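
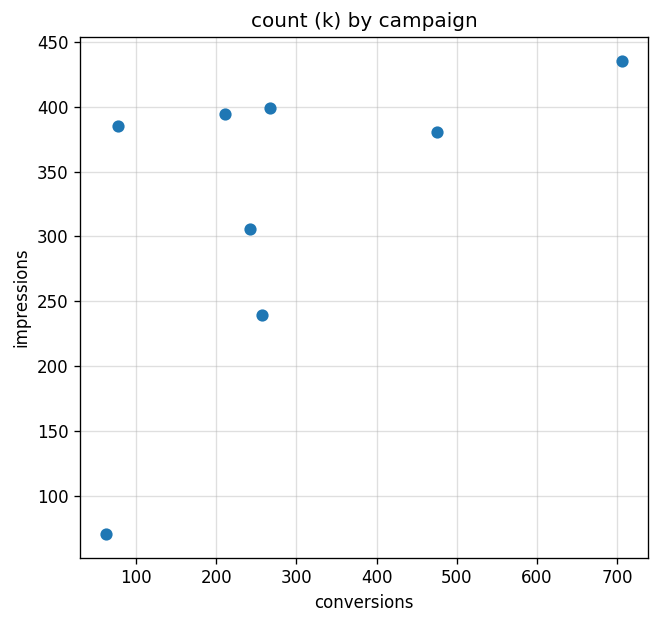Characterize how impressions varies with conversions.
positive, moderate

Points are positively correlated; moderate (|r| ≈ 0.5).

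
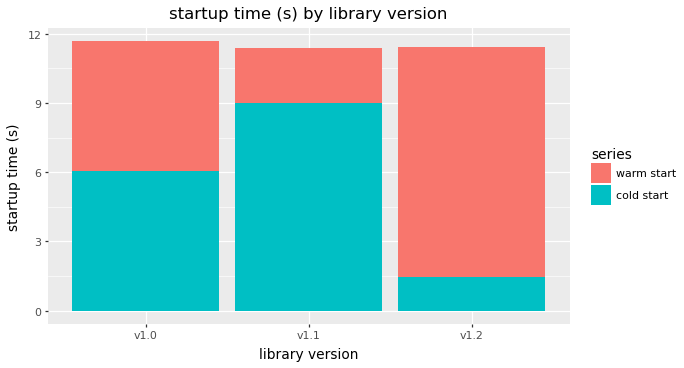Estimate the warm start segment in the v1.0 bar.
≈ 6

warm start top ≈ 12, bottom ≈ 6; segment ≈ 6.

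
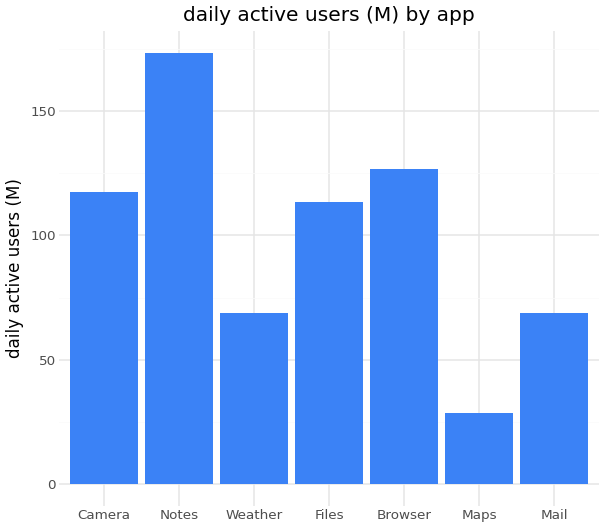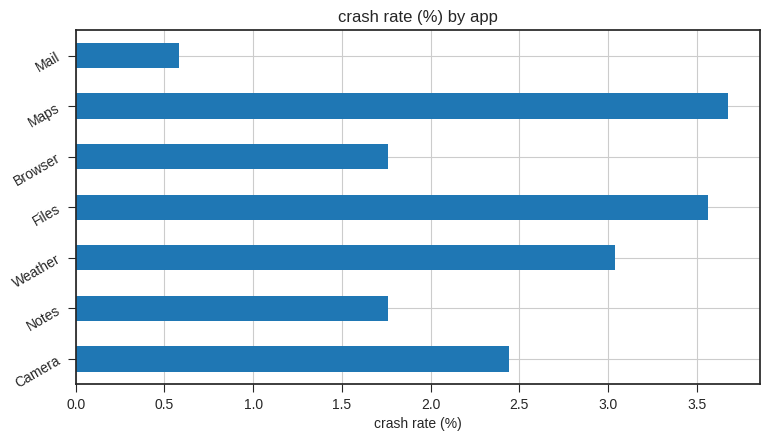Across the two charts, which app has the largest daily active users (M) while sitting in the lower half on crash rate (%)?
Chart 2 median crash rate (%) ≈ 2.5; below-median apps: Notes, Browser, Mail. Among those, Notes has the highest daily active users (M) (≈ 180).

Notes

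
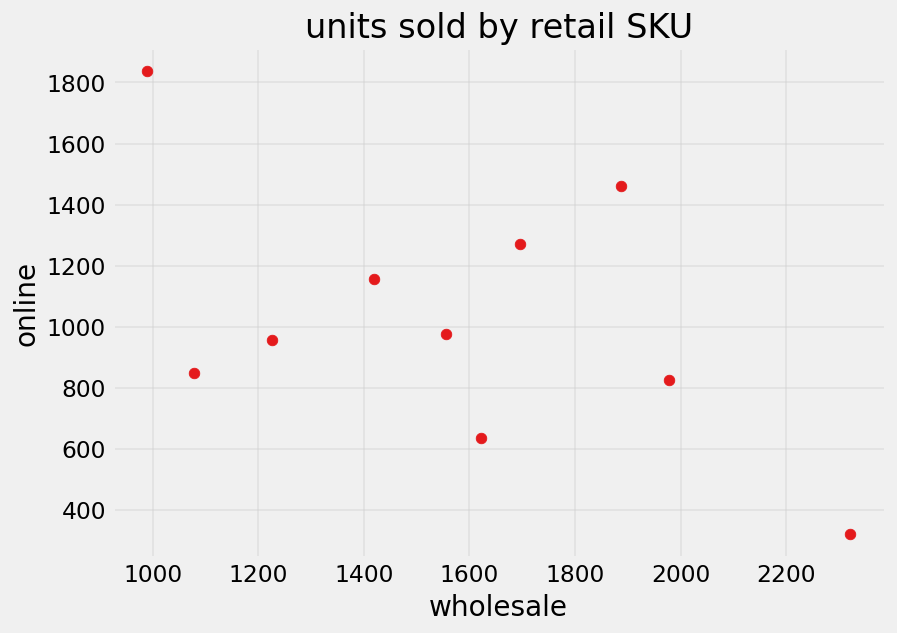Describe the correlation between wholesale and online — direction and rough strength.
negative, moderate

Points are negatively correlated; moderate (|r| ≈ 0.5).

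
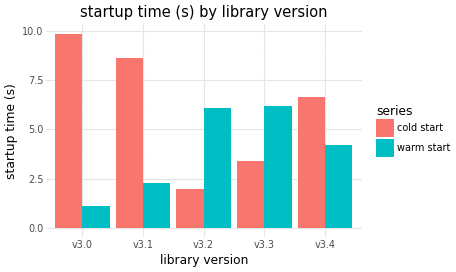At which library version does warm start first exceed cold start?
v3.2

v3.1: warm start ≈ 2 vs cold start ≈ 9 (not yet); v3.2: warm start ≈ 6 vs cold start ≈ 2 (first crossover).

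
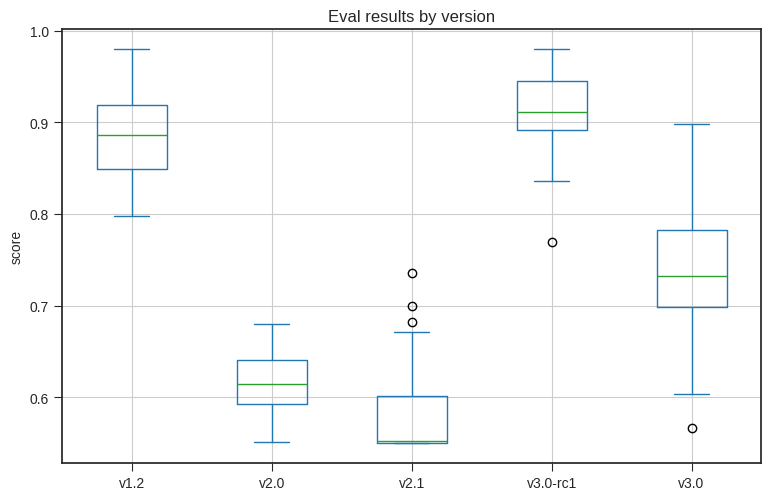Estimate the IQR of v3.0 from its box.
Q3 ≈ 0.80, Q1 ≈ 0.70; IQR ≈ 0.10.

≈ 0.10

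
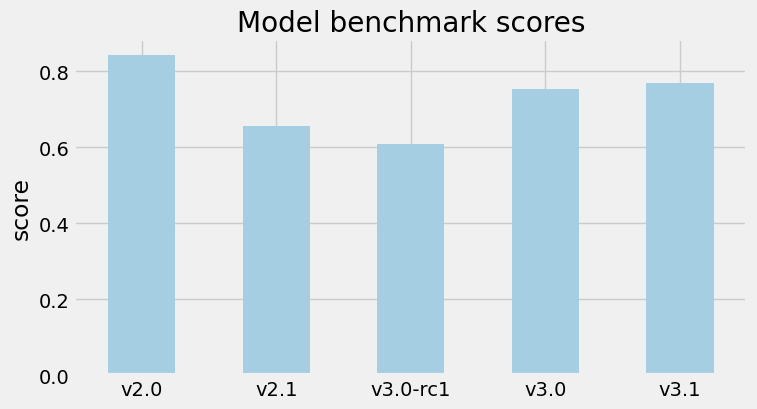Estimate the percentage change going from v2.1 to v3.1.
≈ +14.3%

v2.1 ≈ 0.7, v3.1 ≈ 0.8; (0.8 − 0.7) / 0.7 ≈ +14.3%.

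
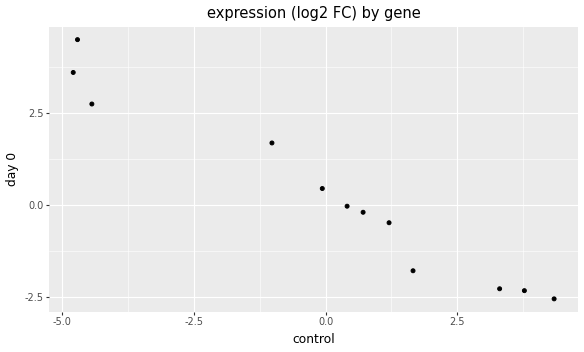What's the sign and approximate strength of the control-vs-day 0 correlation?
negative, strong

Points are negatively correlated; strong (|r| ≈ 1.0).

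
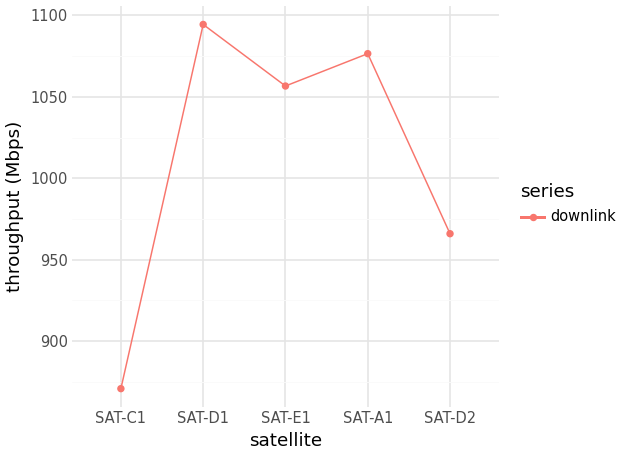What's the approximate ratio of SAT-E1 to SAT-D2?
SAT-E1 ≈ 1060, SAT-D2 ≈ 960; 1060/960 ≈ 1.1.

≈ 1.1×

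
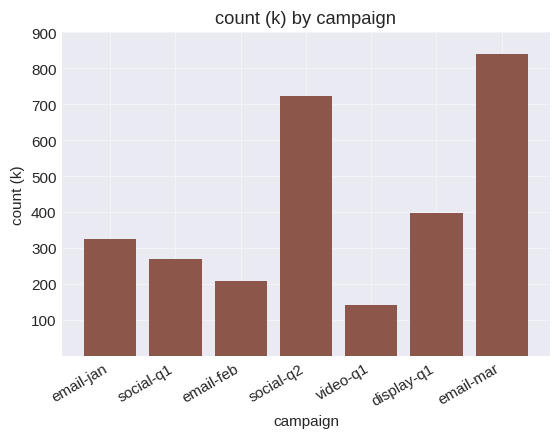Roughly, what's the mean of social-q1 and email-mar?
(300 + 800) / 2 ≈ 550.

≈ 550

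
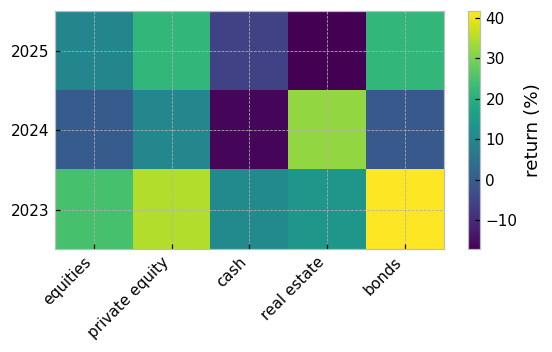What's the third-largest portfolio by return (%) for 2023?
Top 4 for 2023: bonds ≈ 40, private equity ≈ 35, equities ≈ 25, real estate ≈ 15.

equities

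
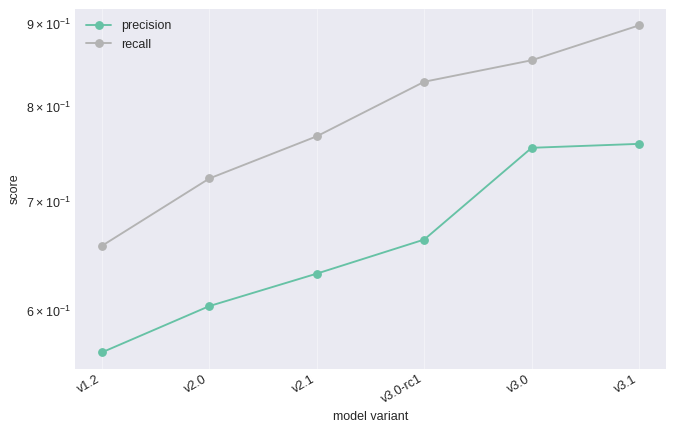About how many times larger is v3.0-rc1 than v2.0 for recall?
≈ 1.21×

v3.0-rc1 ≈ 0.85, v2.0 ≈ 0.70; 0.85/0.70 ≈ 1.21.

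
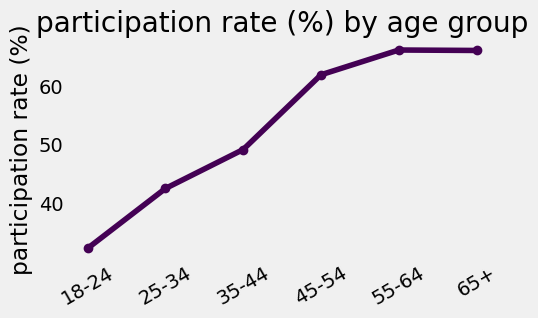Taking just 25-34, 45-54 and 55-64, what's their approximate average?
≈ 55

(40 + 60 + 65) / 3 ≈ 55.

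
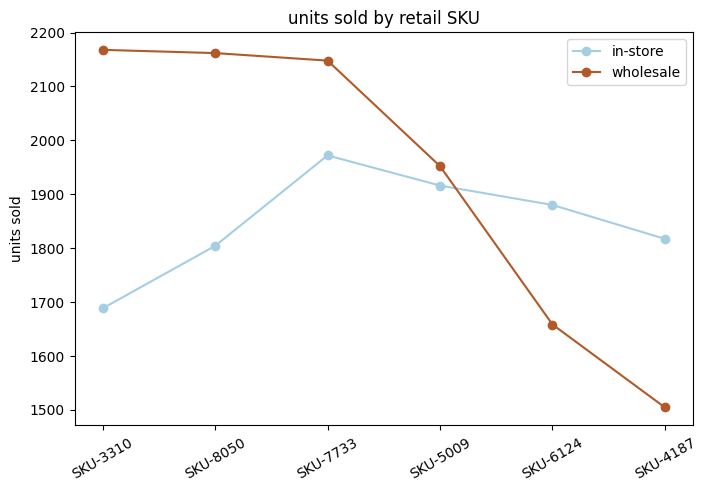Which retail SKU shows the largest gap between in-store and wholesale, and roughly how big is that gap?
SKU-3310, ≈ 500

SKU-3310: in-store ≈ 1700, wholesale ≈ 2200 → gap ≈ 500. Next-largest (SKU-8050) is only ≈ 400.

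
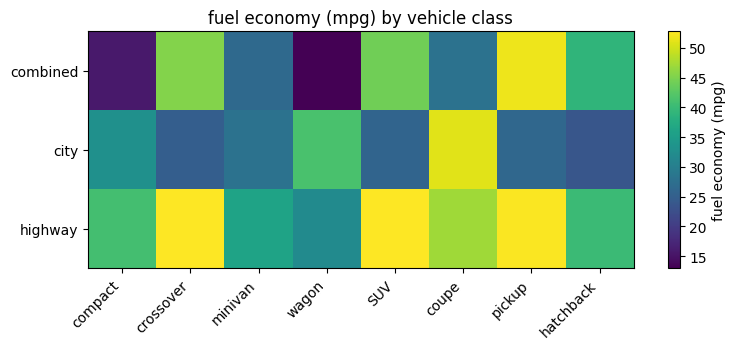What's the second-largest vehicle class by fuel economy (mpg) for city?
Top 3 for city: coupe ≈ 50, wagon ≈ 40, compact ≈ 35.

wagon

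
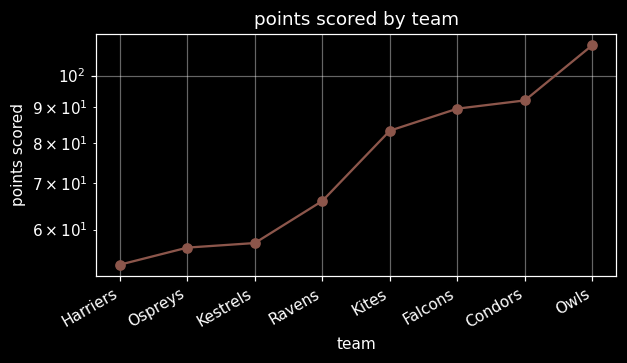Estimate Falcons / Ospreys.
Falcons ≈ 90, Ospreys ≈ 55; 90/55 ≈ 1.64.

≈ 1.64×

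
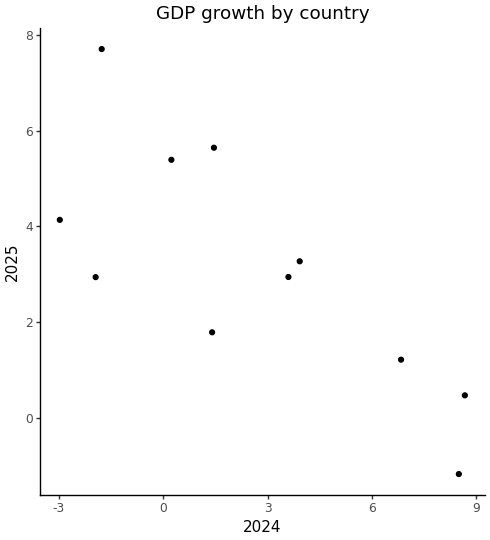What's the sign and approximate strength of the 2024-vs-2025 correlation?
negative, strong

Points are negatively correlated; strong (|r| ≈ 0.8).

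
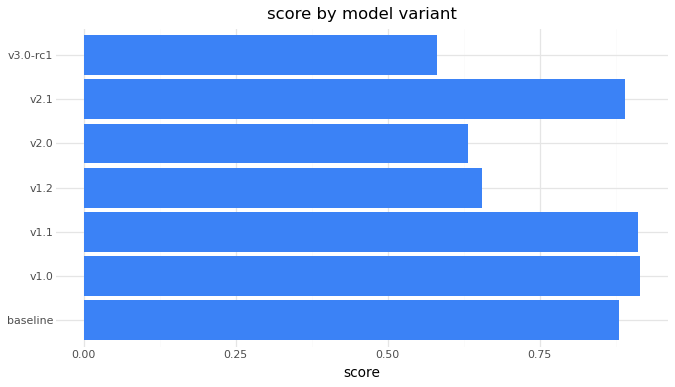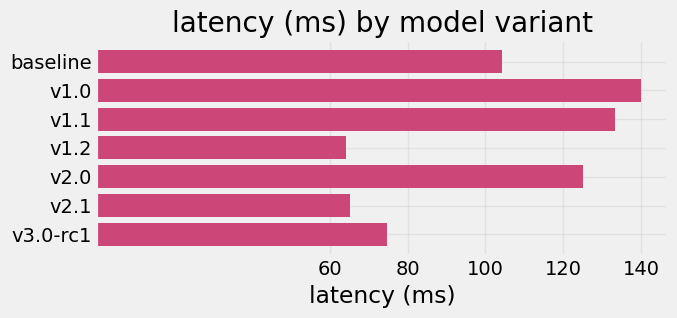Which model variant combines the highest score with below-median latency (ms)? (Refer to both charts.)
v2.1

Chart 2 median latency (ms) ≈ 100; below-median model variants: v1.2, v2.1, v3.0-rc1. Among those, v2.1 has the highest score (≈ 0.9).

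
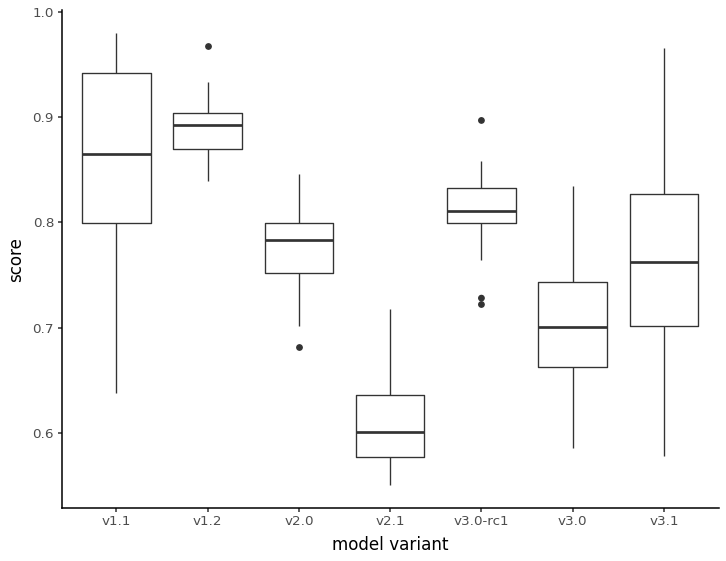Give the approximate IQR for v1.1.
Q3 ≈ 0.95, Q1 ≈ 0.80; IQR ≈ 0.15.

≈ 0.15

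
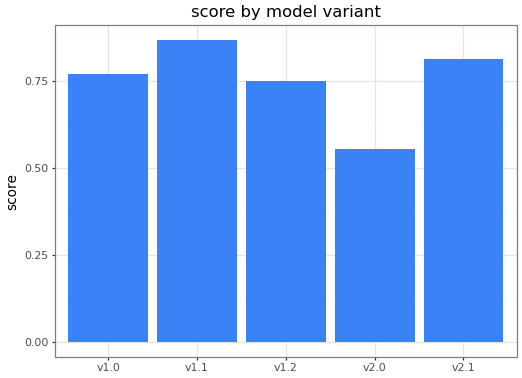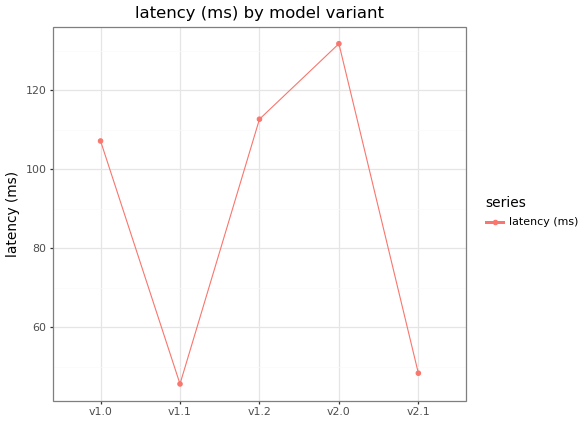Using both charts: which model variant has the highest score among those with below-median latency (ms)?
Chart 2 median latency (ms) ≈ 100; below-median model variants: v1.1, v2.1. Among those, v1.1 has the highest score (≈ 0.9).

v1.1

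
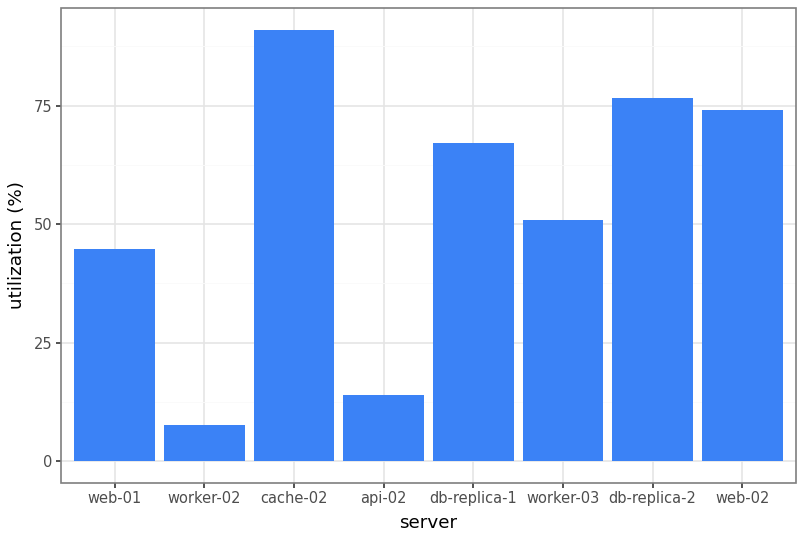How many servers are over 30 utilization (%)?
6

Above 30: web-01, cache-02, db-replica-1, worker-03, db-replica-2, web-02.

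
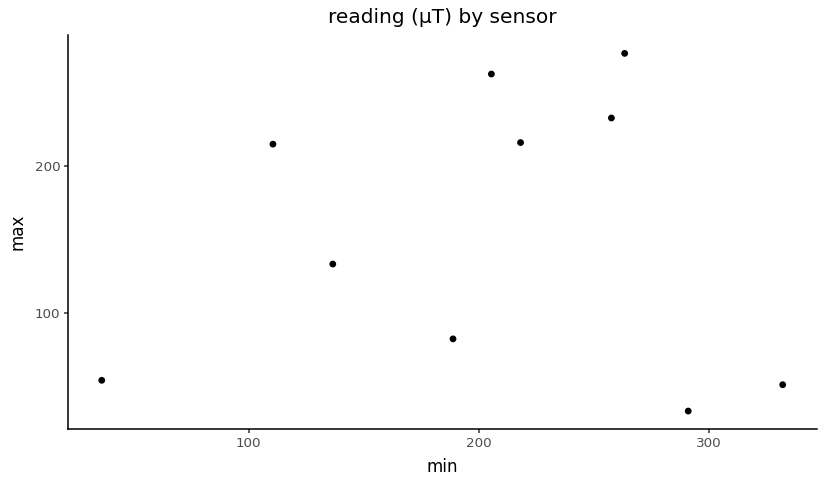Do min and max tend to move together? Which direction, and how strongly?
Points are roughly uncorrelated; weak (|r| ≈ 0.0).

no clear correlation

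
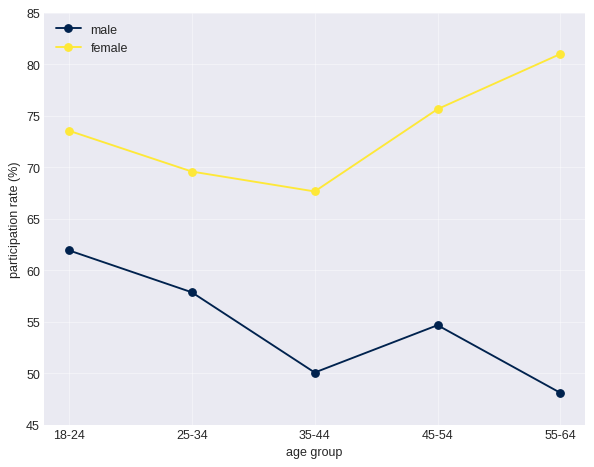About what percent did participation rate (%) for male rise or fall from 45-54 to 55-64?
≈ -9.1%

45-54 ≈ 55, 55-64 ≈ 50; (50 − 55) / 55 ≈ -9.1%.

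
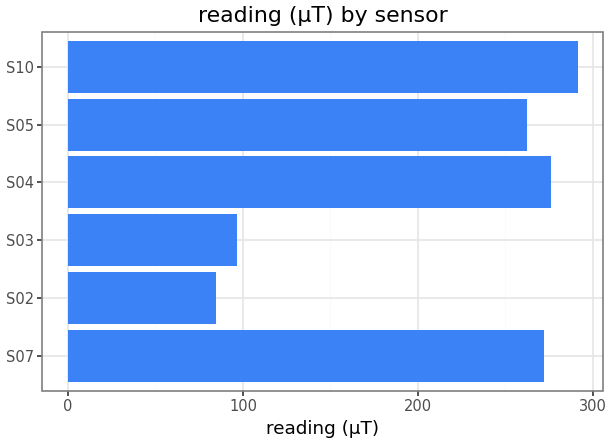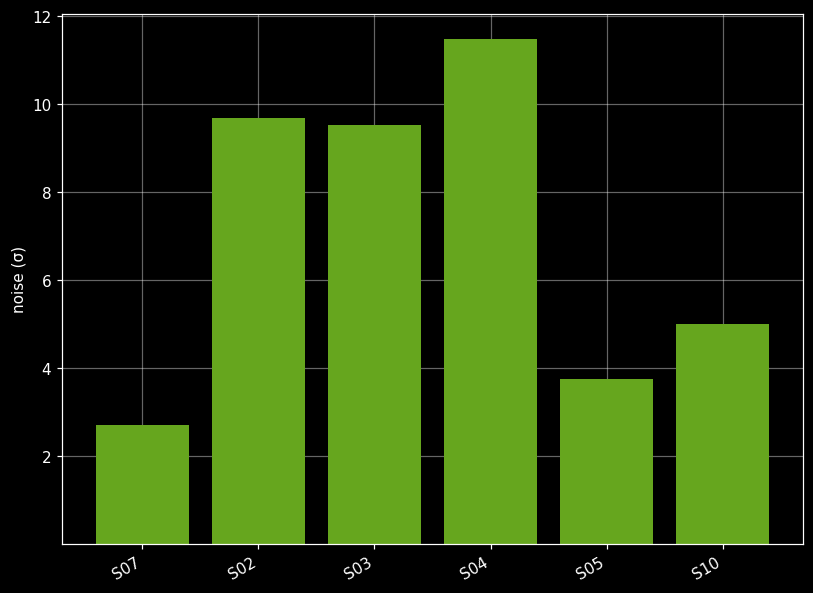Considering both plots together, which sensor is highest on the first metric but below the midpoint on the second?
S10

Chart 2 median noise (σ) ≈ 8; below-median sensors: S07, S05, S10. Among those, S10 has the highest reading (µT) (≈ 300).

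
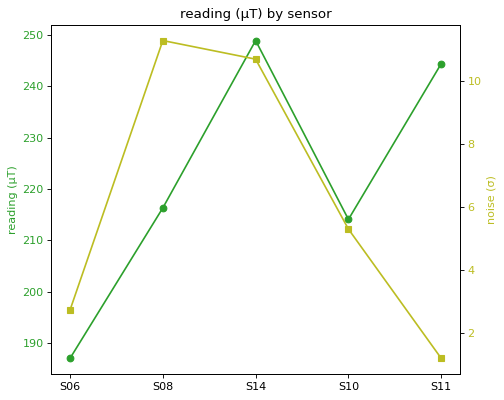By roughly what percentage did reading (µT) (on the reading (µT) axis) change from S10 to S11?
S10 ≈ 210, S11 ≈ 240; (240 − 210) / 210 ≈ +14.3%.

≈ +14.3%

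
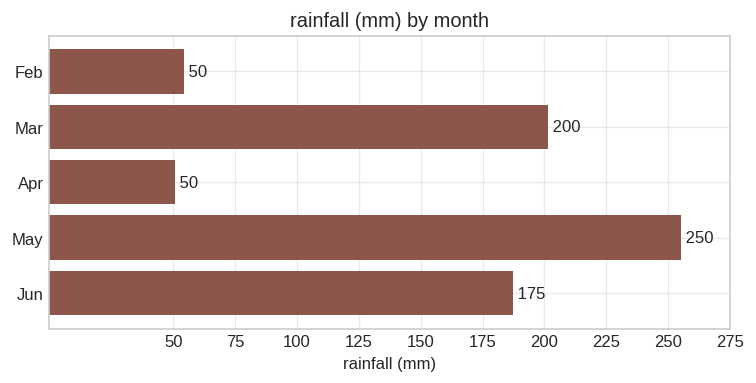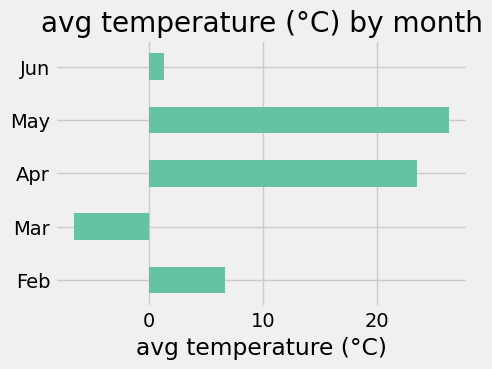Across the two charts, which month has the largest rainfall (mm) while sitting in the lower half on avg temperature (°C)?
Chart 2 median avg temperature (°C) ≈ 5; below-median months: Mar, Jun. Among those, Mar has the highest rainfall (mm) (≈ 200).

Mar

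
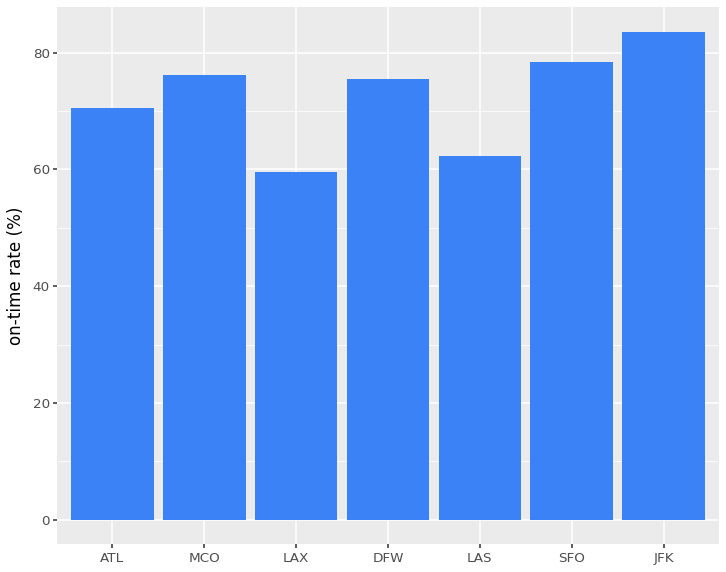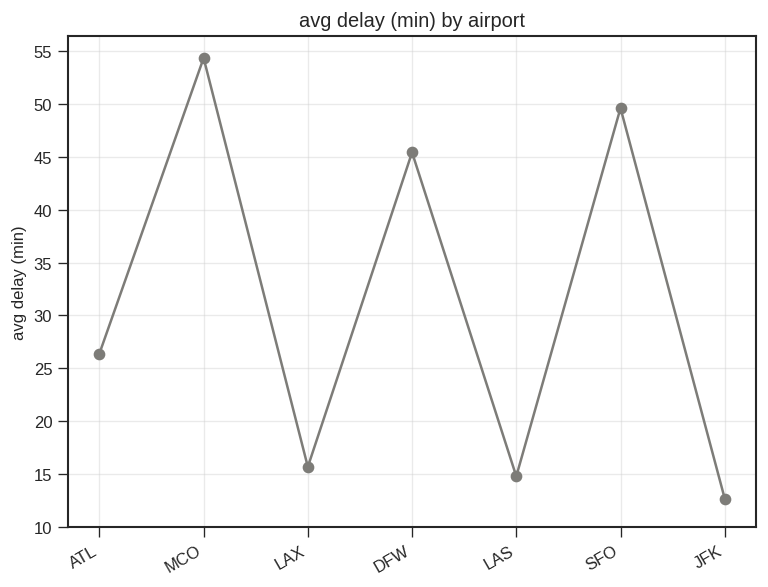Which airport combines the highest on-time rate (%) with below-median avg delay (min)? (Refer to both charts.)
Chart 2 median avg delay (min) ≈ 25; below-median airports: LAX, LAS, JFK. Among those, JFK has the highest on-time rate (%) (≈ 80).

JFK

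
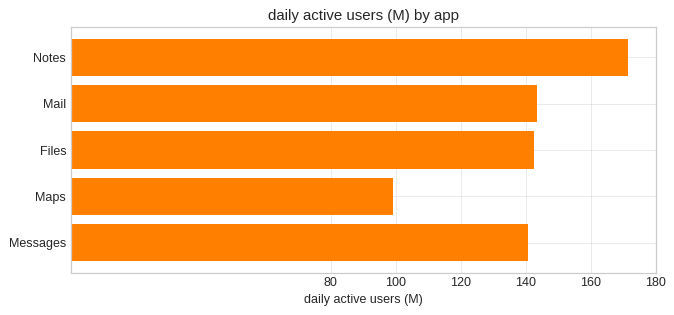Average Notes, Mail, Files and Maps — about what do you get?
(180 + 140 + 140 + 100) / 4 ≈ 140.

≈ 140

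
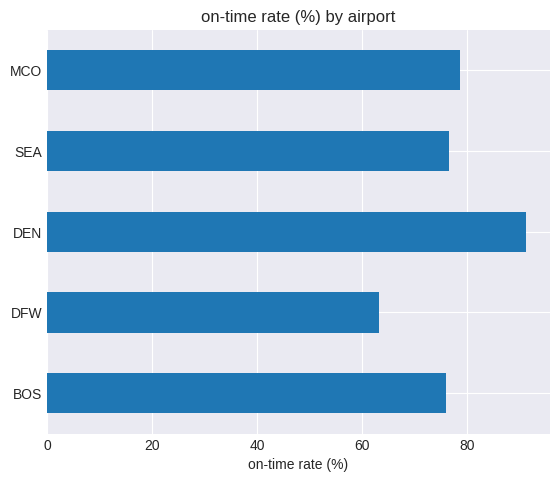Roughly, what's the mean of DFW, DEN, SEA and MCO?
(60 + 90 + 80 + 80) / 4 ≈ 78.

≈ 78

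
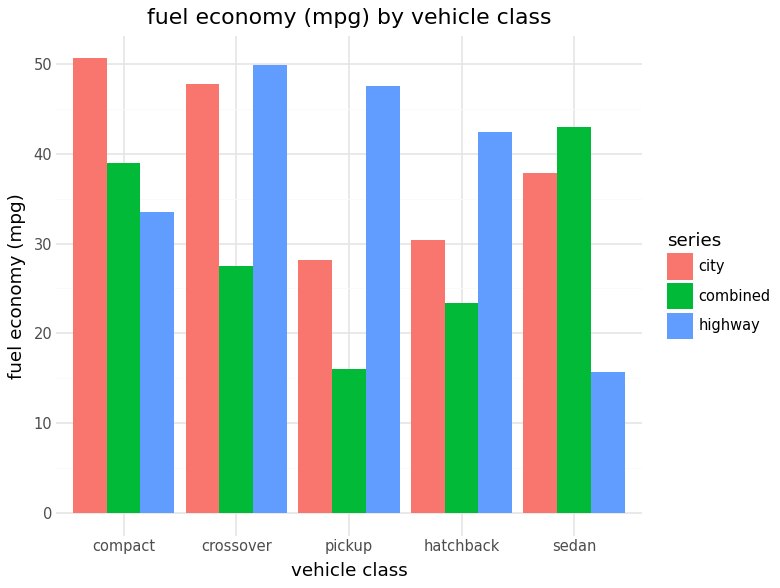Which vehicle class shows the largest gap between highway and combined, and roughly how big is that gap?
pickup, ≈ 35 mpg

pickup: highway ≈ 50, combined ≈ 15 → gap ≈ 35. Next-largest (sedan) is only ≈ 30.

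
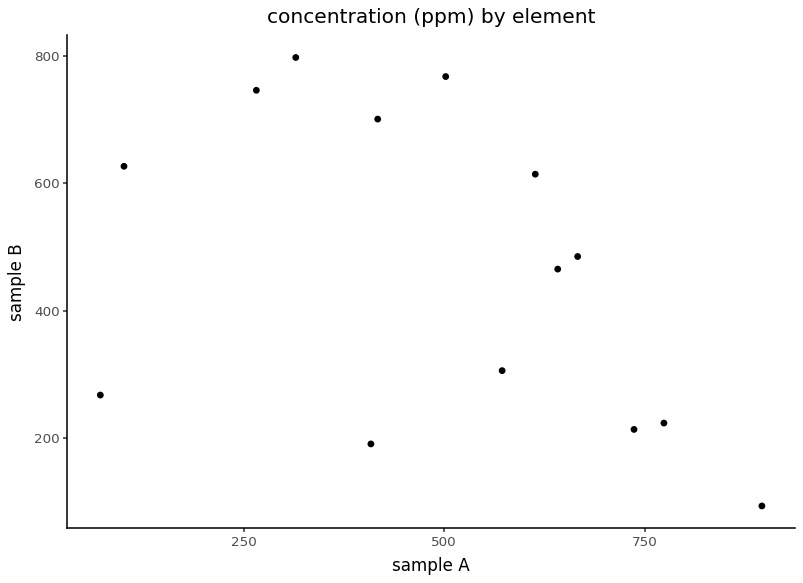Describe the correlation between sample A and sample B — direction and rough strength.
Points are negatively correlated; moderate (|r| ≈ 0.5).

negative, moderate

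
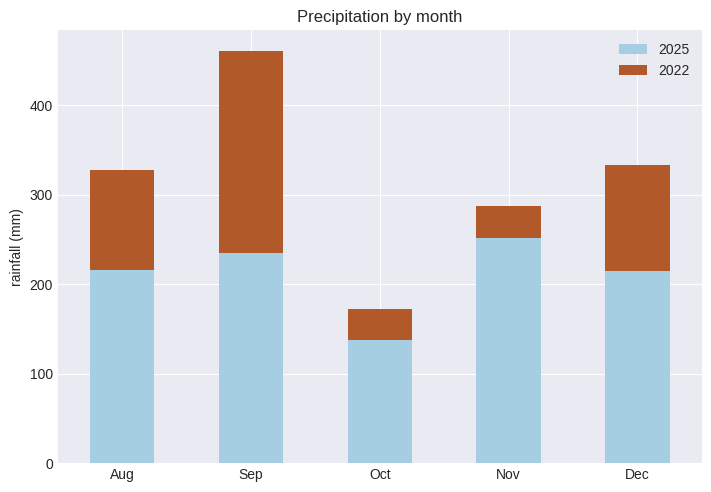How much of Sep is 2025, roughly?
≈ 250

2025 top ≈ 250, bottom ≈ 0; segment ≈ 250.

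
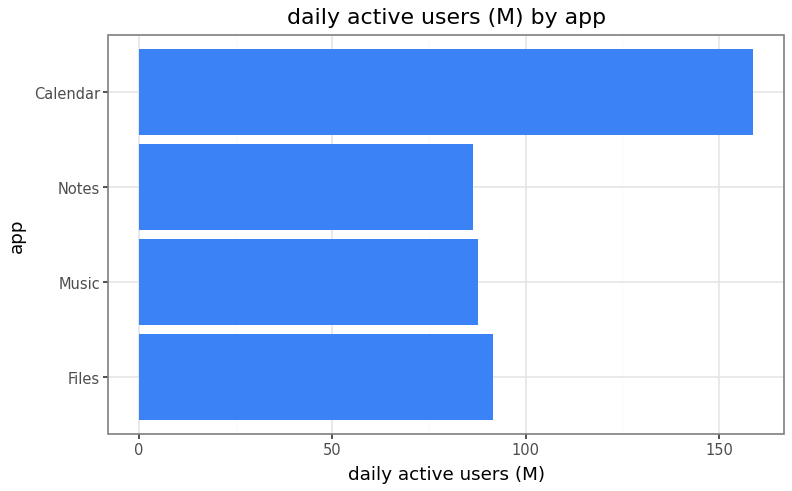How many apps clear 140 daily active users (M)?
Above 140: Calendar.

1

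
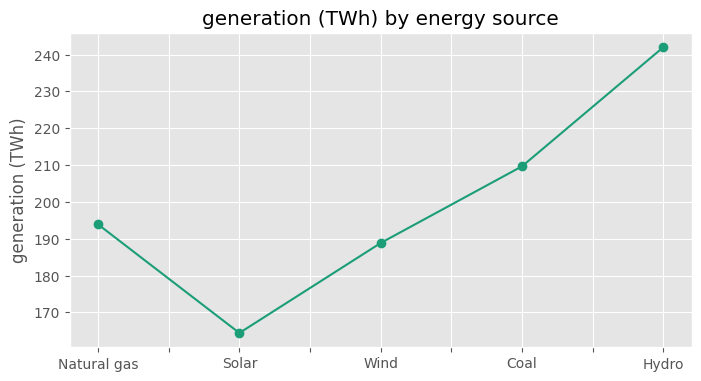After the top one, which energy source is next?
Top 3: Hydro ≈ 240, Coal ≈ 210, Natural gas ≈ 190.

Coal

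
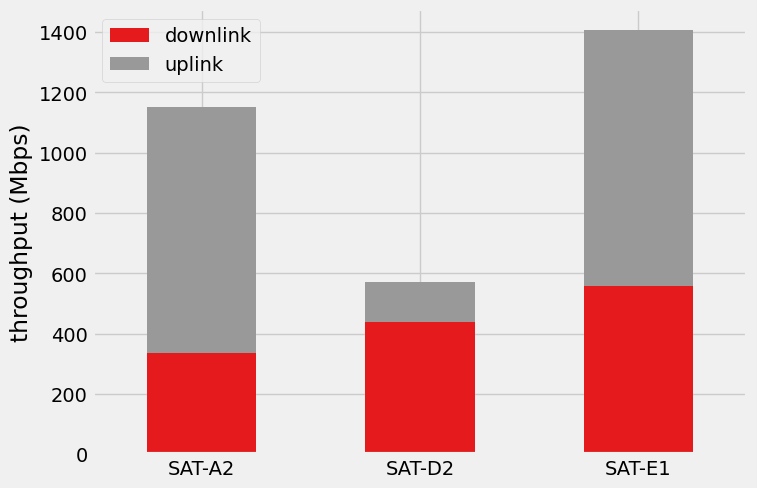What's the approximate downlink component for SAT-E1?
downlink top ≈ 600, bottom ≈ 0; segment ≈ 600.

≈ 600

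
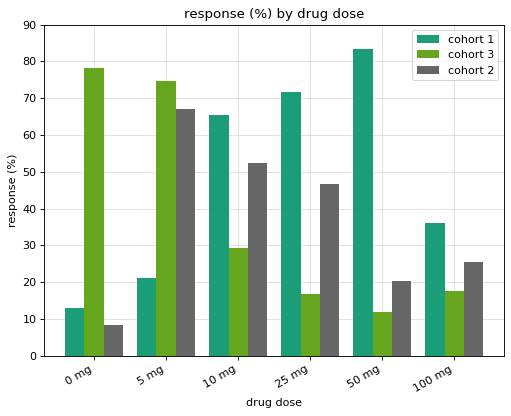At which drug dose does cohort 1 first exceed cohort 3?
10 mg

5 mg: cohort 1 ≈ 20 vs cohort 3 ≈ 70 (not yet); 10 mg: cohort 1 ≈ 70 vs cohort 3 ≈ 30 (first crossover).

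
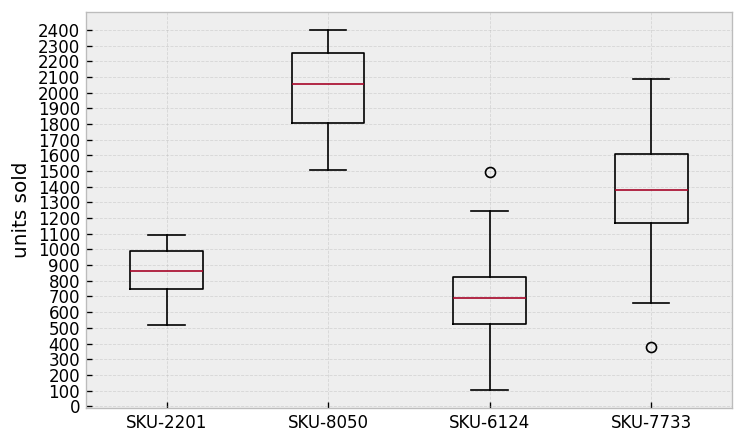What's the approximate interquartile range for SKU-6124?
Q3 ≈ 800, Q1 ≈ 500; IQR ≈ 300.

≈ 300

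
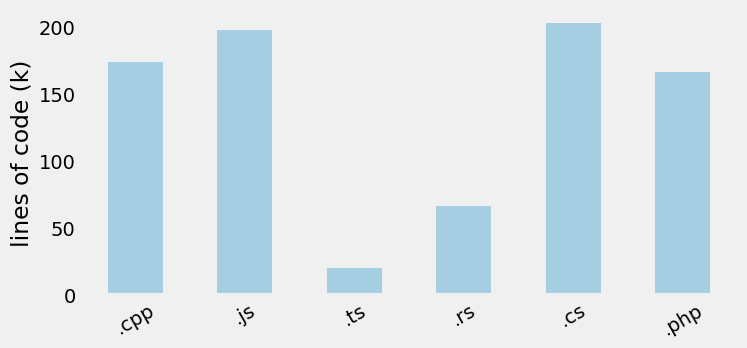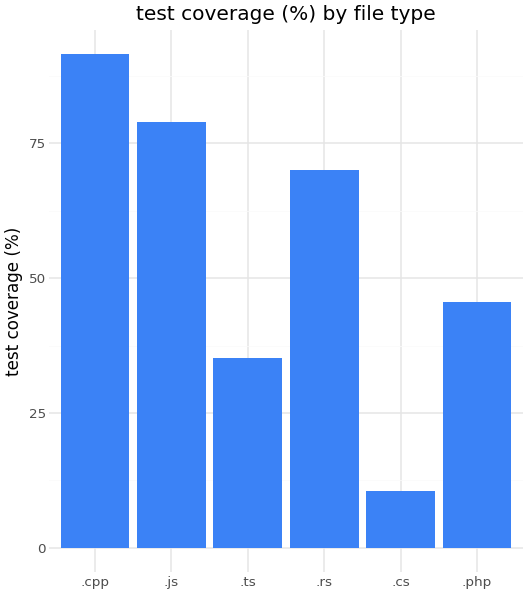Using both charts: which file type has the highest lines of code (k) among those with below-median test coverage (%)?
Chart 2 median test coverage (%) ≈ 60; below-median file types: .ts, .cs, .php. Among those, .cs has the highest lines of code (k) (≈ 200).

.cs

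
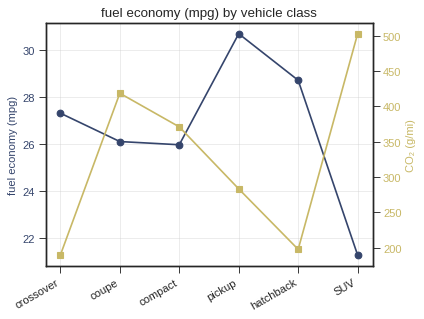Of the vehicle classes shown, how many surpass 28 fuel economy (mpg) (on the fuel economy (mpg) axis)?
2

Above 28: pickup, hatchback.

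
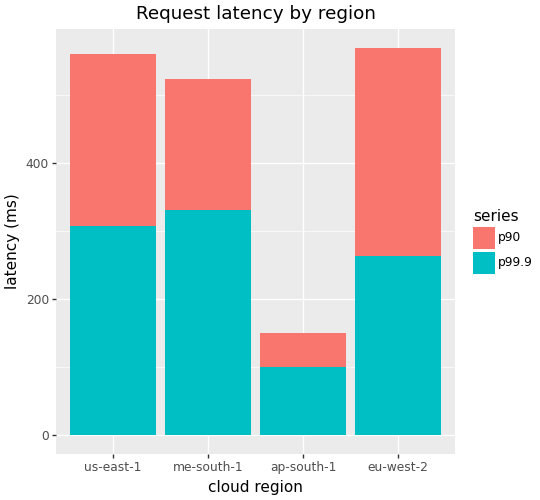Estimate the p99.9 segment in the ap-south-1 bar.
≈ 100

p99.9 top ≈ 100, bottom ≈ 0; segment ≈ 100.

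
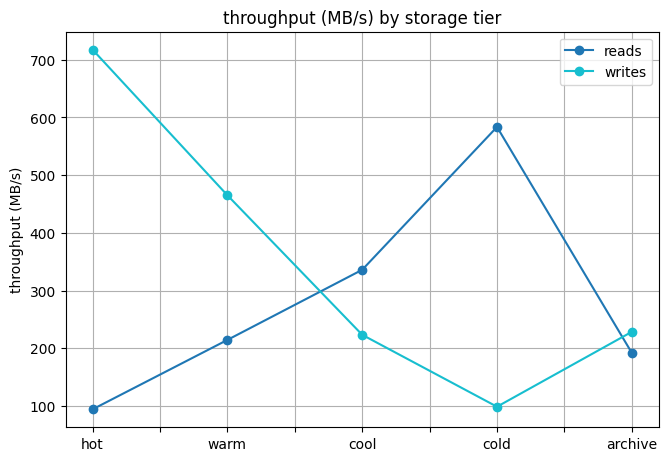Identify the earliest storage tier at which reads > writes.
warm: reads ≈ 200 vs writes ≈ 500 (not yet); cool: reads ≈ 300 vs writes ≈ 200 (first crossover).

cool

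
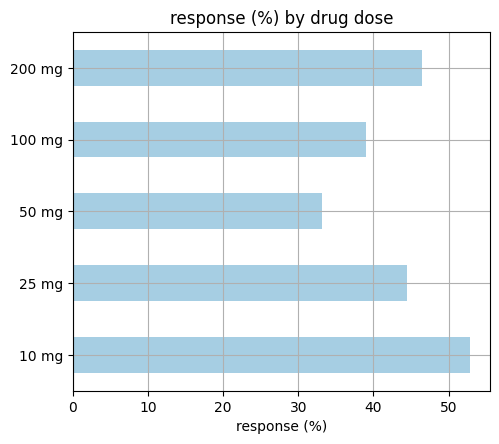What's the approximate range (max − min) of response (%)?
≈ 20

Max 10 mg ≈ 55, min 50 mg ≈ 35; range ≈ 20.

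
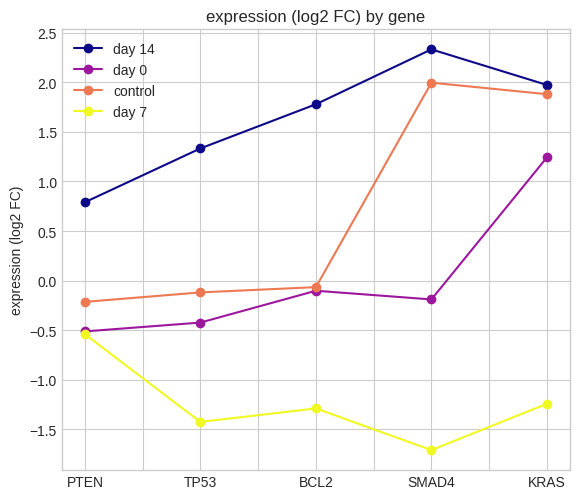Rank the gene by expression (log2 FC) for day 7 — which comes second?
Top 3 for day 7: PTEN ≈ -0.5, KRAS ≈ -1.0, BCL2 ≈ -1.5.

KRAS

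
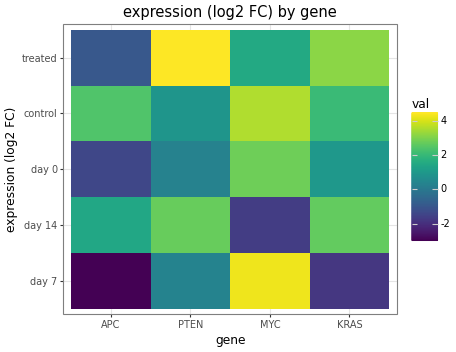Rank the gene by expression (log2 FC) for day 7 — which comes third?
Top 4 for day 7: MYC ≈ 4, PTEN ≈ 0, KRAS ≈ -2, APC ≈ -3.

KRAS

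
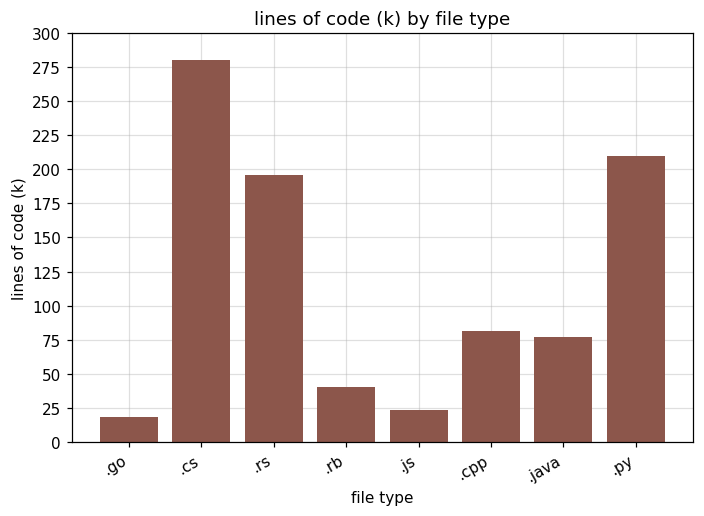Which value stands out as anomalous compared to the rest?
.cs

.cs ≈ 275; the rest sit between ≈ 25 and ≈ 200.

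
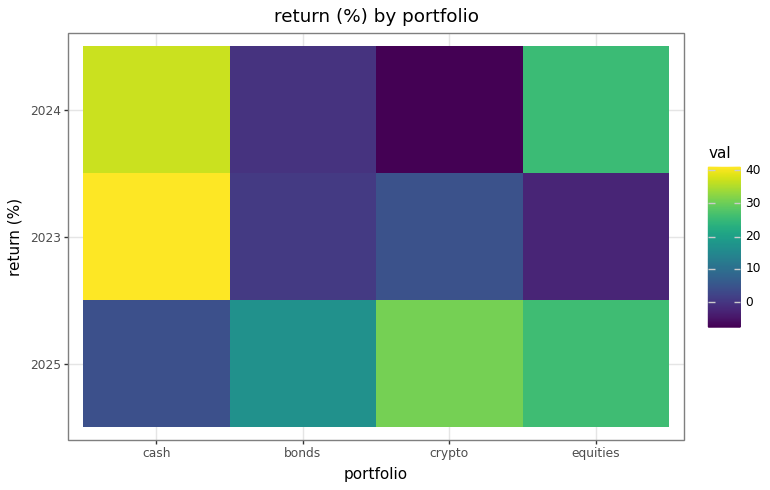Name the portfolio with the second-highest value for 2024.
equities

Top 3 for 2024: cash ≈ 35, equities ≈ 25, bonds ≈ 0.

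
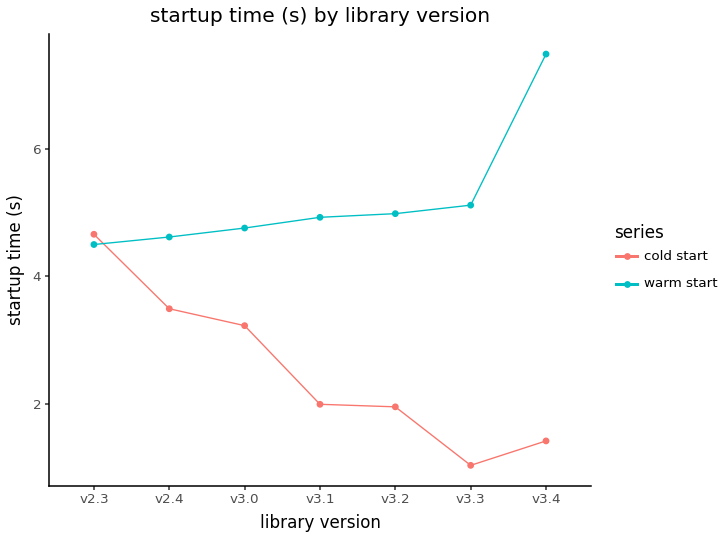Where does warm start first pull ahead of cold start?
v2.4

v2.3: warm start ≈ 5 vs cold start ≈ 5 (not yet); v2.4: warm start ≈ 5 vs cold start ≈ 3 (first crossover).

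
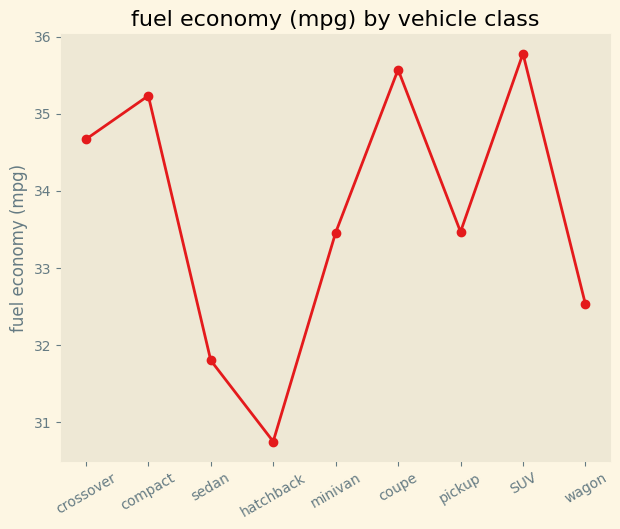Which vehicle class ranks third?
compact

Top 4: SUV ≈ 36.0, coupe ≈ 35.5, compact ≈ 35.0, crossover ≈ 34.5.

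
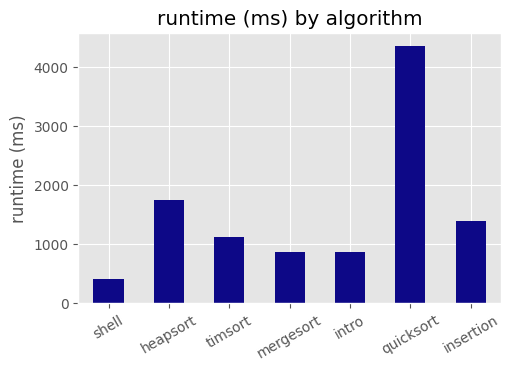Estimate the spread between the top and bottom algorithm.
Max quicksort ≈ 4500, min shell ≈ 500; range ≈ 4000.

≈ 4000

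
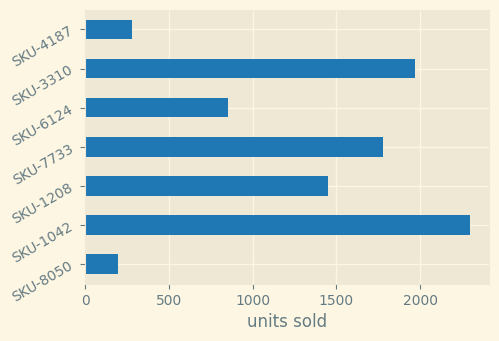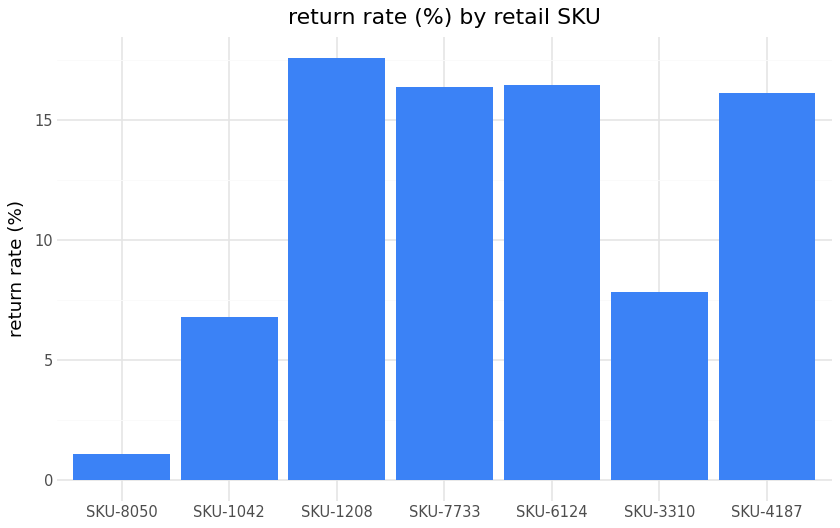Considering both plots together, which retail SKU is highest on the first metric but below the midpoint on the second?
SKU-1042

Chart 2 median return rate (%) ≈ 16; below-median retail SKUs: SKU-8050, SKU-1042, SKU-3310. Among those, SKU-1042 has the highest units sold (≈ 2500).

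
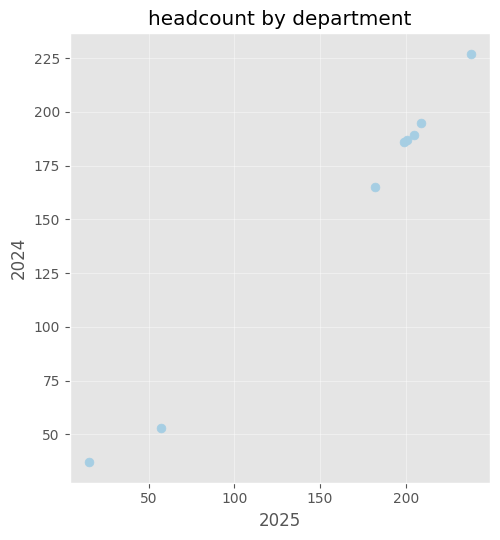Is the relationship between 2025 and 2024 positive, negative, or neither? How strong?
Points are positively correlated; strong (|r| ≈ 1.0).

positive, strong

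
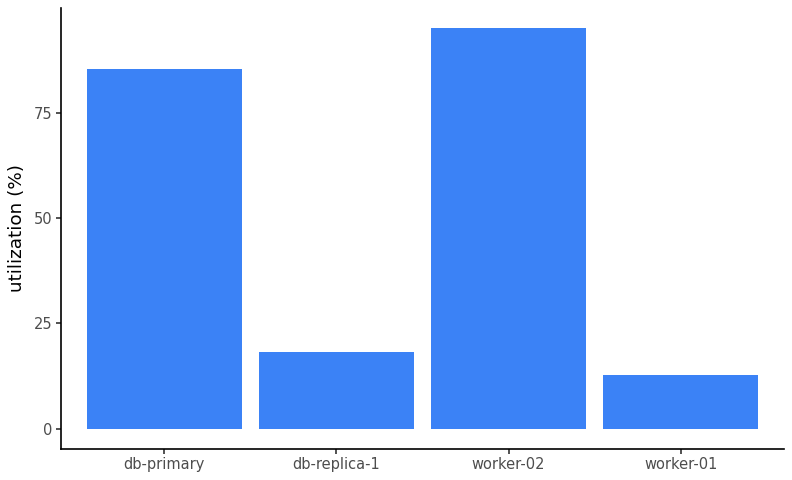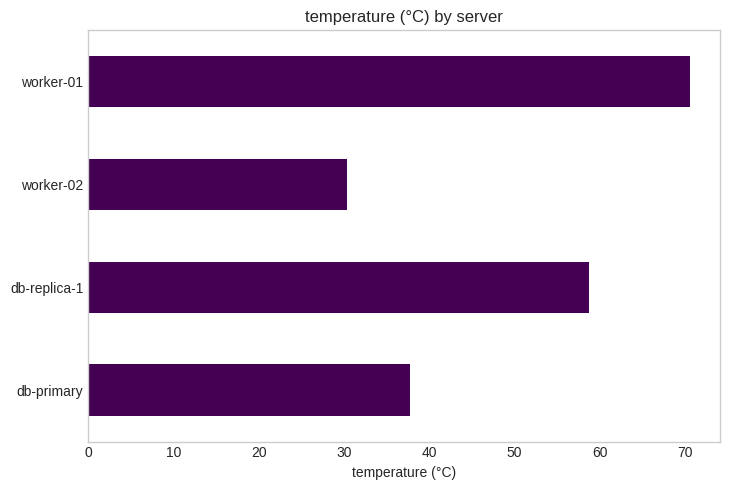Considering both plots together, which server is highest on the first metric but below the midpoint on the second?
Chart 2 median temperature (°C) ≈ 50; below-median servers: db-primary, worker-02. Among those, worker-02 has the highest utilization (%) (≈ 100).

worker-02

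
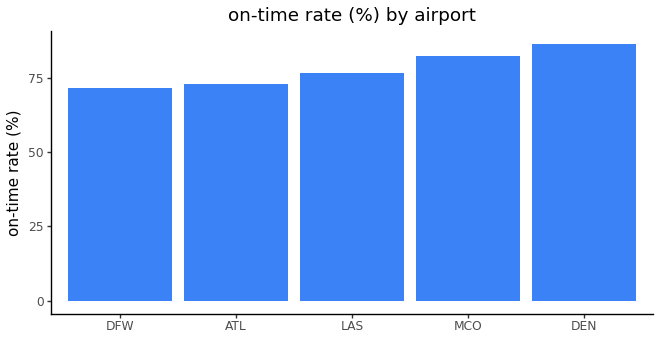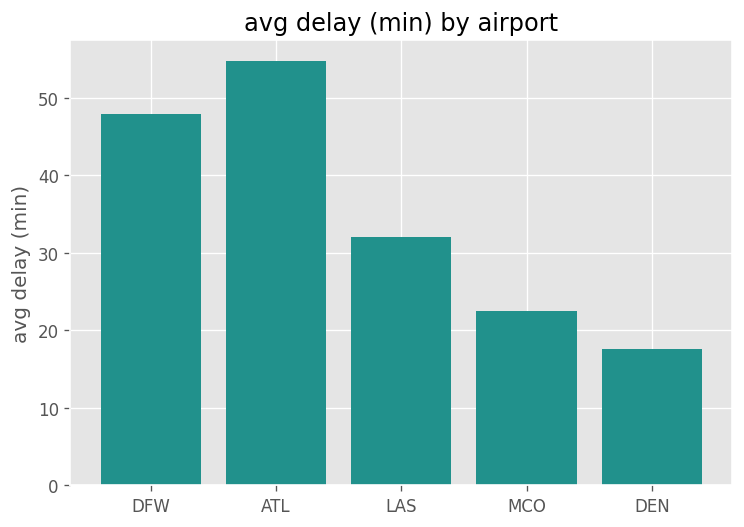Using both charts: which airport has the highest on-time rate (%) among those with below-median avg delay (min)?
DEN

Chart 2 median avg delay (min) ≈ 30; below-median airports: MCO, DEN. Among those, DEN has the highest on-time rate (%) (≈ 90).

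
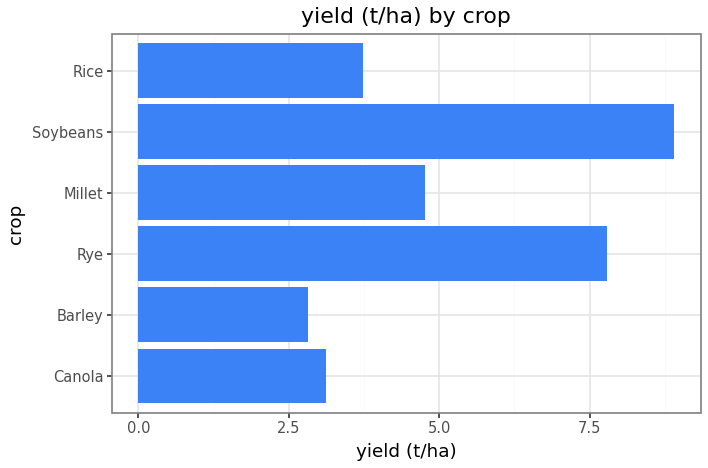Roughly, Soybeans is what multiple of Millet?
≈ 1.8×

Soybeans ≈ 9, Millet ≈ 5; 9/5 ≈ 1.8.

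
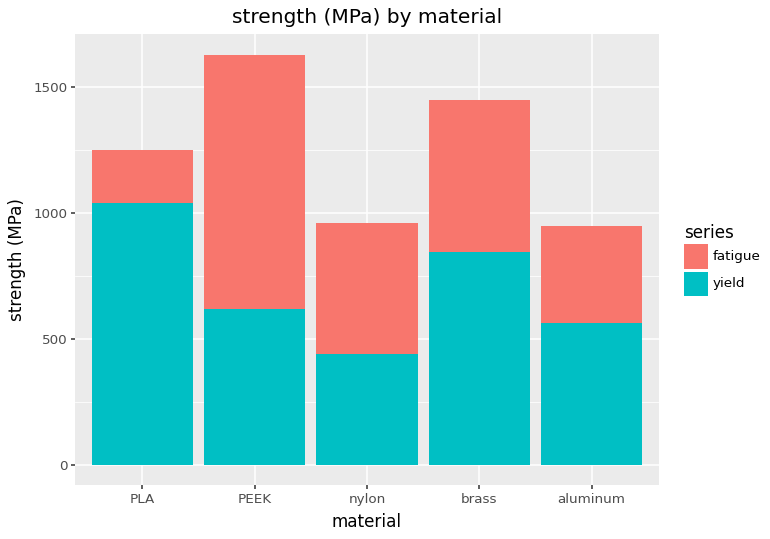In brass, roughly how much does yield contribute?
≈ 800

yield top ≈ 800, bottom ≈ 0; segment ≈ 800.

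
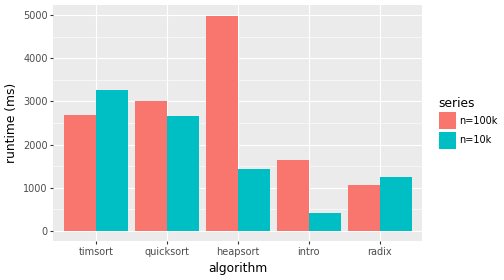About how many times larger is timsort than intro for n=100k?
timsort ≈ 2500, intro ≈ 1500; 2500/1500 ≈ 1.67.

≈ 1.67×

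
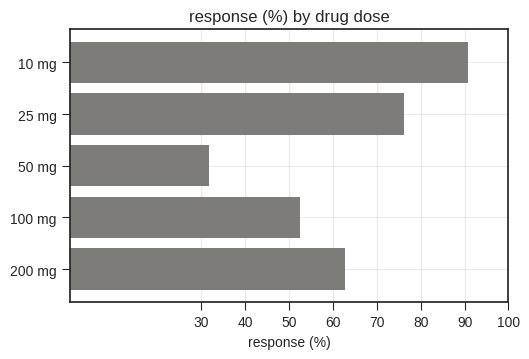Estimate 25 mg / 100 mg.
25 mg ≈ 80, 100 mg ≈ 50; 80/50 ≈ 1.6.

≈ 1.6×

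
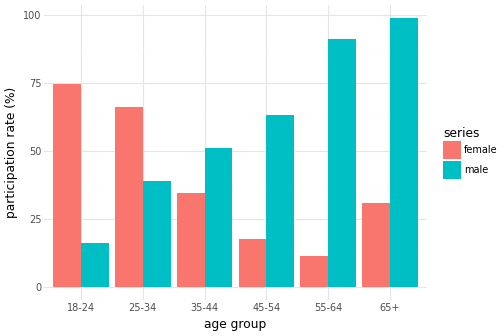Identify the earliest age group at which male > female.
25-34: male ≈ 40 vs female ≈ 70 (not yet); 35-44: male ≈ 50 vs female ≈ 30 (first crossover).

35-44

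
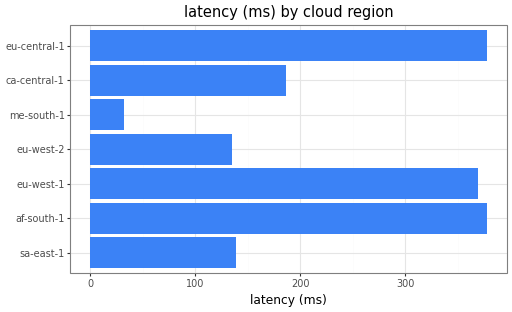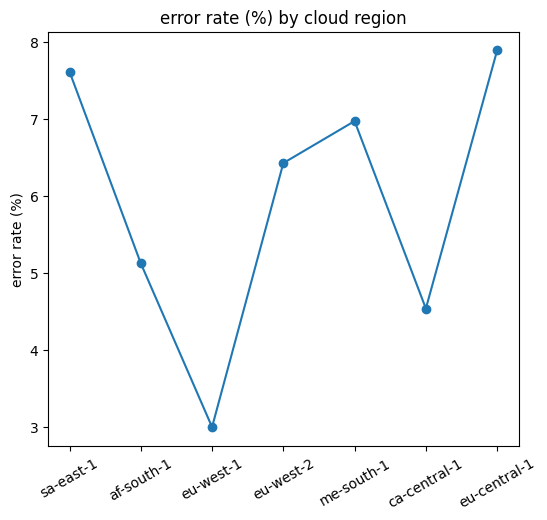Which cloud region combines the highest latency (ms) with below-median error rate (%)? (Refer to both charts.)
af-south-1

Chart 2 median error rate (%) ≈ 6; below-median cloud regions: af-south-1, eu-west-1, ca-central-1. Among those, af-south-1 has the highest latency (ms) (≈ 400).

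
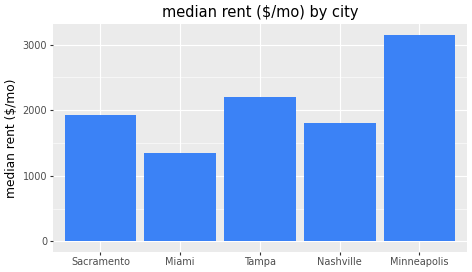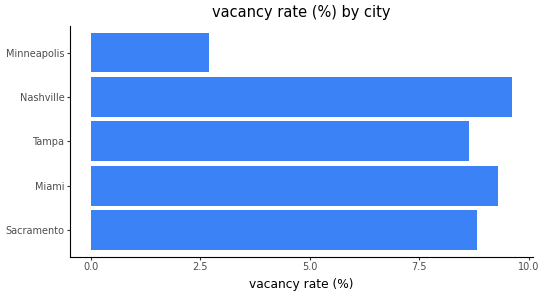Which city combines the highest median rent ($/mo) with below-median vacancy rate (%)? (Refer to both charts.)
Minneapolis

Chart 2 median vacancy rate (%) ≈ 9; below-median cities: Tampa, Minneapolis. Among those, Minneapolis has the highest median rent ($/mo) (≈ 3000).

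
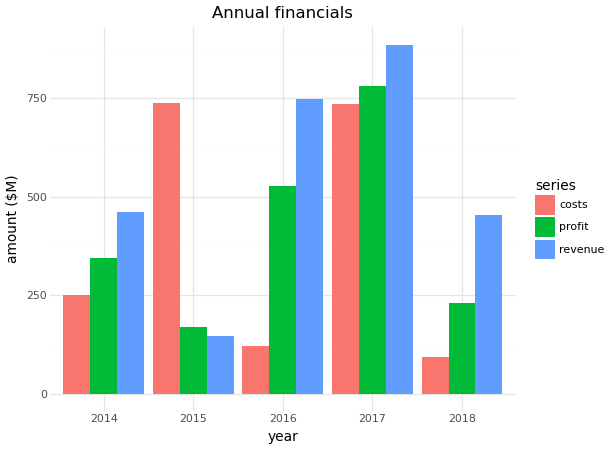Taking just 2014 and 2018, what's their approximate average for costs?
(300 + 100) / 2 ≈ 200.

≈ 200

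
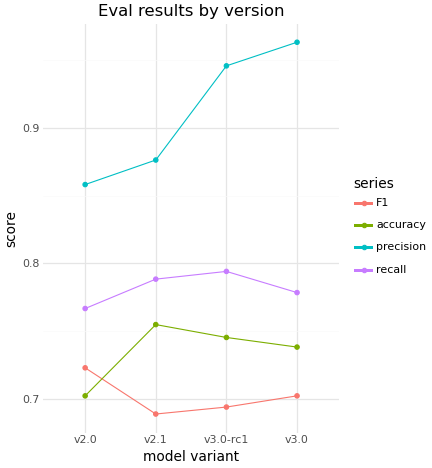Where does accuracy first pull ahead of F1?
v2.1

v2.0: accuracy ≈ 0.70 vs F1 ≈ 0.70 (not yet); v2.1: accuracy ≈ 0.75 vs F1 ≈ 0.70 (first crossover).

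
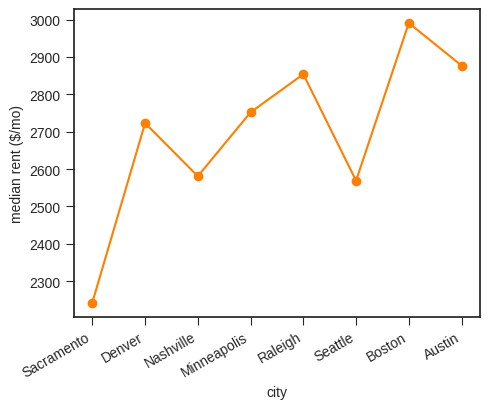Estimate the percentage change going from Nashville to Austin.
Nashville ≈ 2600, Austin ≈ 2900; (2900 − 2600) / 2600 ≈ +11.5%.

≈ +11.5%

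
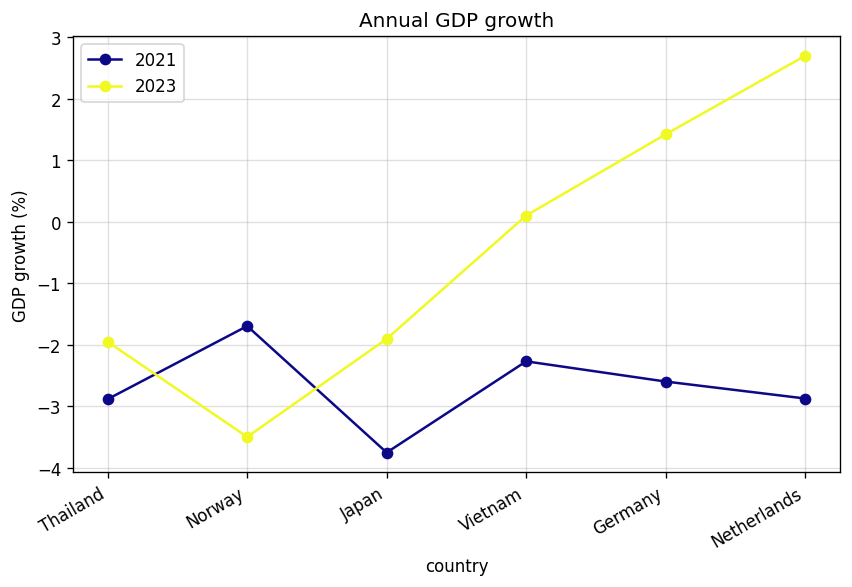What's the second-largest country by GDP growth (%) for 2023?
Germany

Top 3 for 2023: Netherlands ≈ 3, Germany ≈ 1, Vietnam ≈ 0.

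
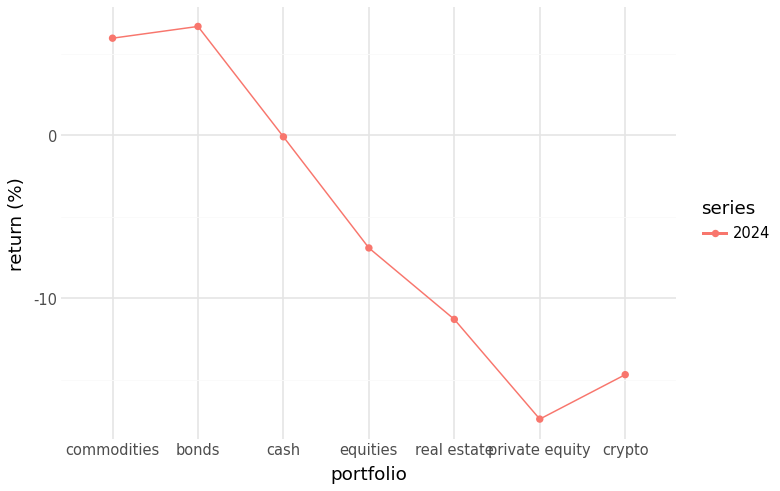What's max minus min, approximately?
≈ 20

Max bonds ≈ 5, min private equity ≈ -15; range ≈ 20.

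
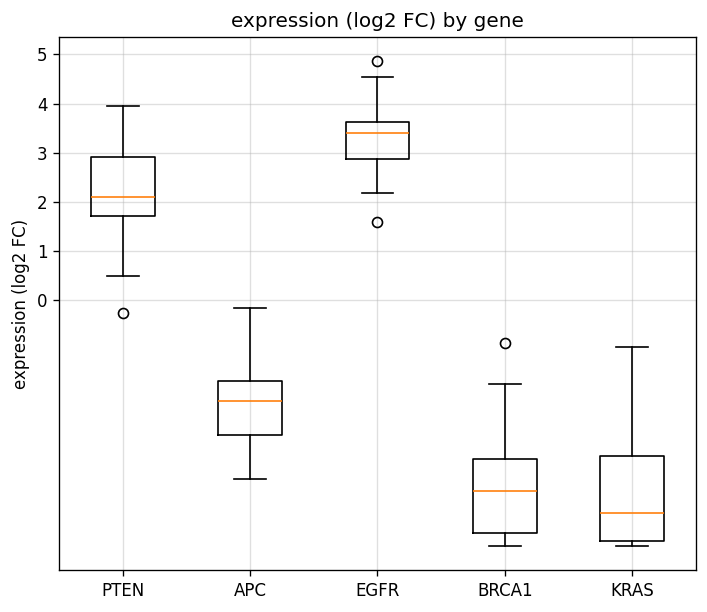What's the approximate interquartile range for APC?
≈ 1

Q3 ≈ -2, Q1 ≈ -3; IQR ≈ 1.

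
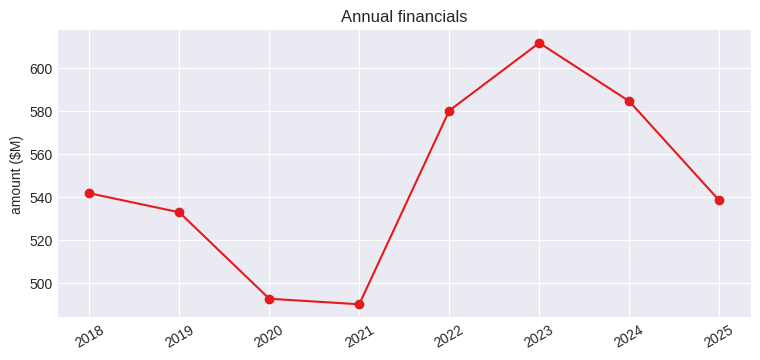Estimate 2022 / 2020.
≈ 1.16×

2022 ≈ 580, 2020 ≈ 500; 580/500 ≈ 1.16.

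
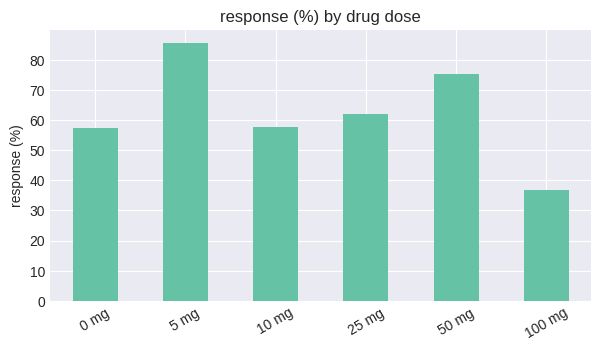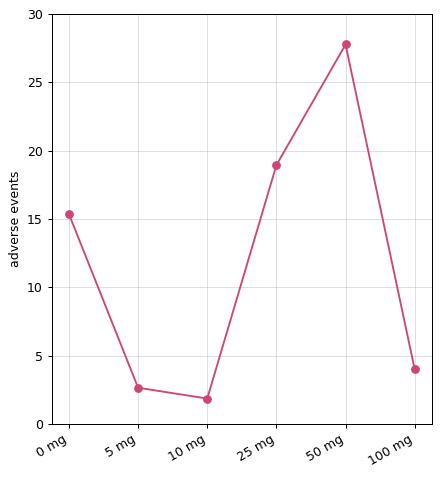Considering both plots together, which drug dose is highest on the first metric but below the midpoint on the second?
Chart 2 median adverse events ≈ 10; below-median drug doses: 5 mg, 10 mg, 100 mg. Among those, 5 mg has the highest response (%) (≈ 90).

5 mg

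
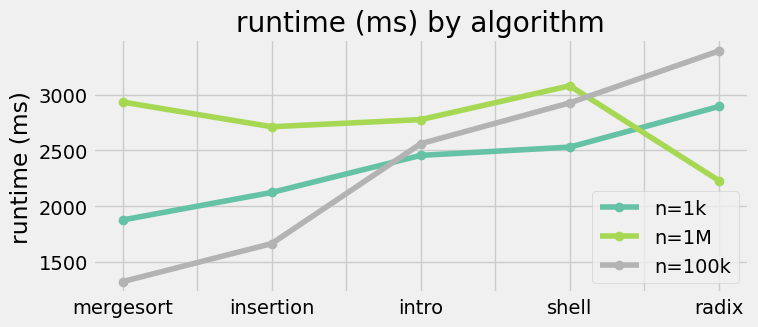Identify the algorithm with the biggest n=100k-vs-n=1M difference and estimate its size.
mergesort, ≈ 1600 ms

mergesort: n=100k ≈ 1400, n=1M ≈ 3000 → gap ≈ 1600. Next-largest (radix) is only ≈ 1200.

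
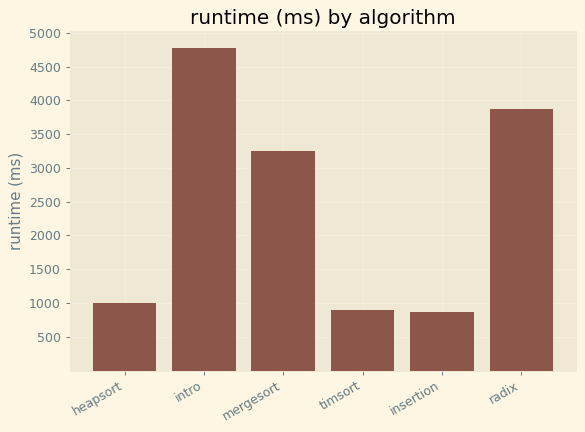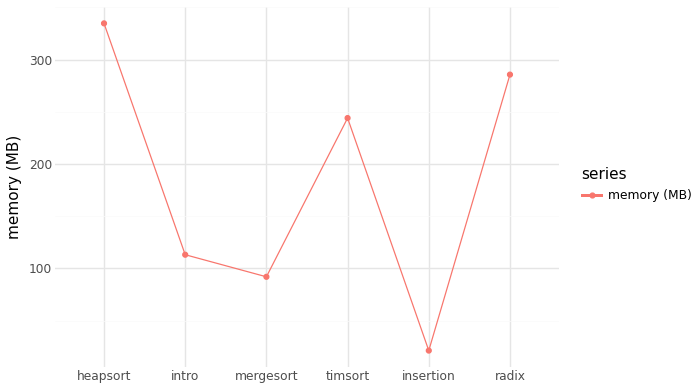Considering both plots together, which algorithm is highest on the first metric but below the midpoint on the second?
intro

Chart 2 median memory (MB) ≈ 200; below-median algorithms: intro, mergesort, insertion. Among those, intro has the highest runtime (ms) (≈ 5000).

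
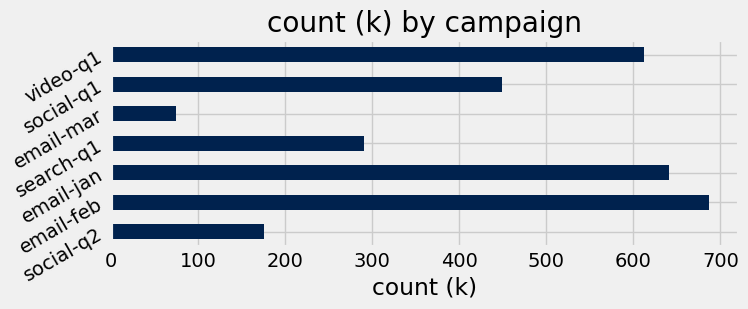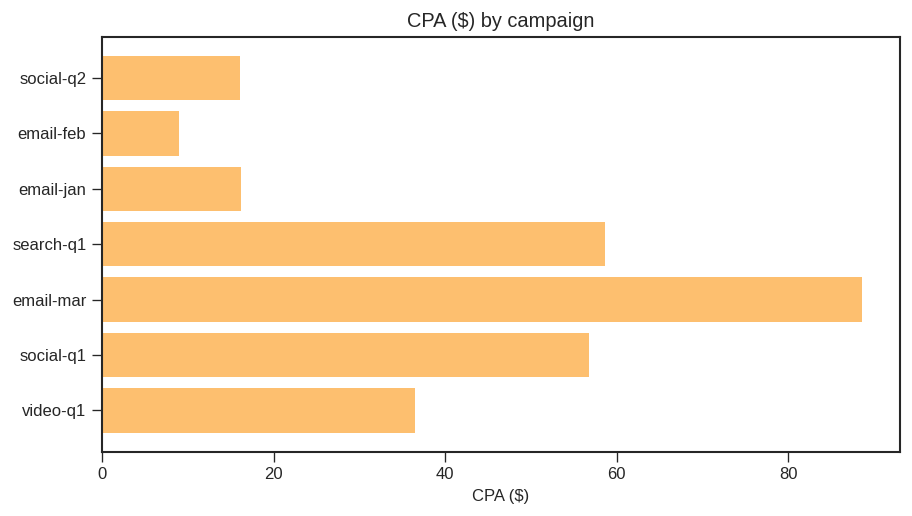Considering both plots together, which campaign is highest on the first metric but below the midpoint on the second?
email-feb

Chart 2 median CPA ($) ≈ 40; below-median campaigns: social-q2, email-feb, email-jan. Among those, email-feb has the highest count (k) (≈ 700).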